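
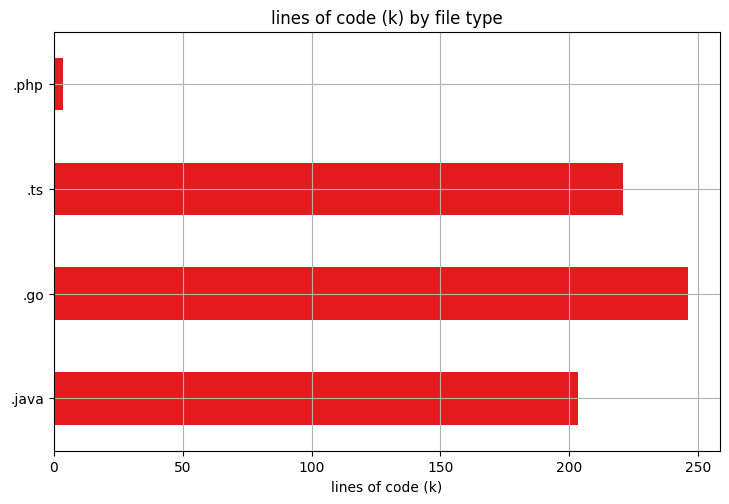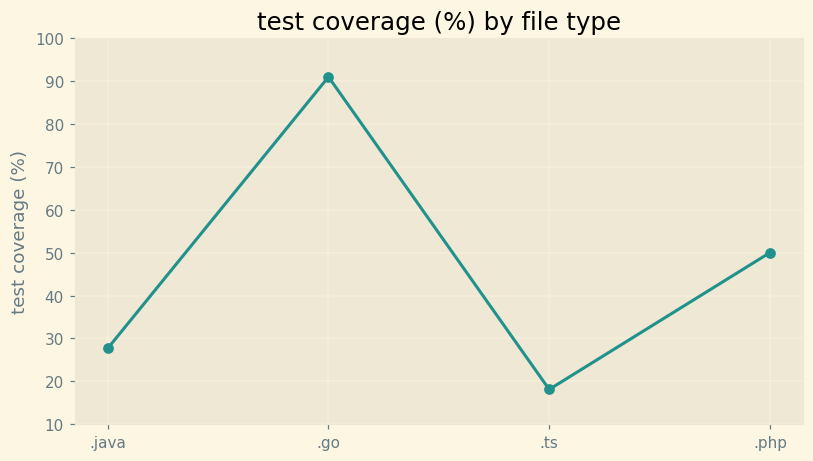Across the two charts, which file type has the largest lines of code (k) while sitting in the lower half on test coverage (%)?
Chart 2 median test coverage (%) ≈ 40; below-median file types: .java, .ts. Among those, .ts has the highest lines of code (k) (≈ 225).

.ts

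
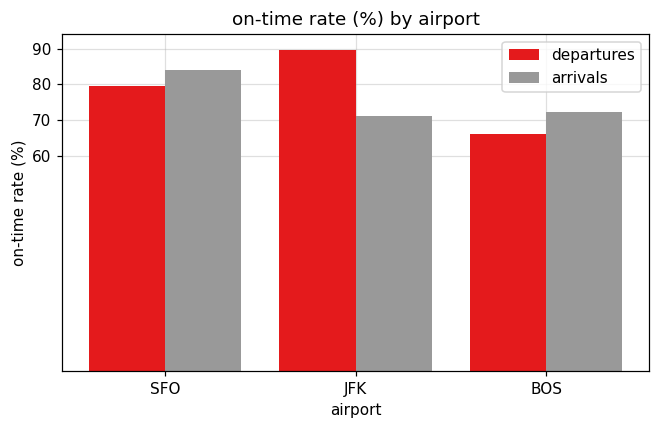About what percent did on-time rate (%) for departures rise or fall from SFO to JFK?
≈ +12.5%

SFO ≈ 80, JFK ≈ 90; (90 − 80) / 80 ≈ +12.5%.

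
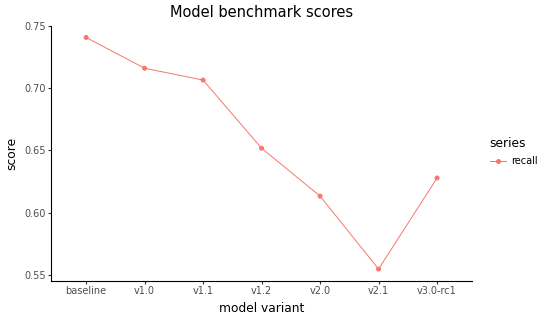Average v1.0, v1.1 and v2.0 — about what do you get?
(0.72 + 0.70 + 0.62) / 3 ≈ 0.68.

≈ 0.68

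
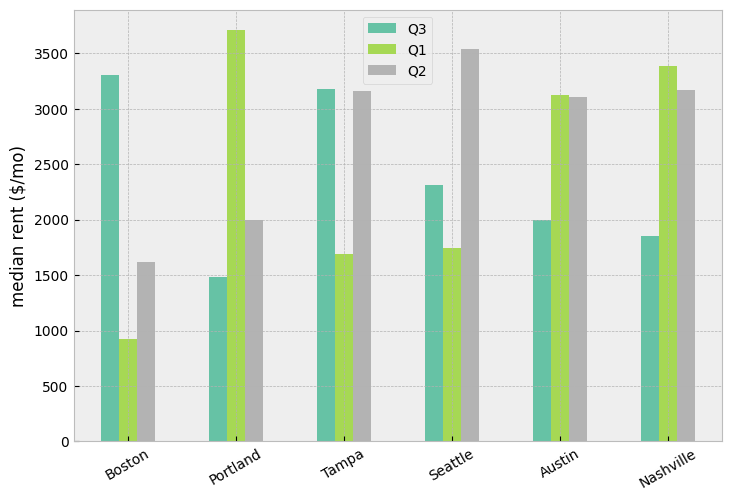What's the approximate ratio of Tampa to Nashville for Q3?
≈ 1.5×

Tampa ≈ 3000, Nashville ≈ 2000; 3000/2000 ≈ 1.5.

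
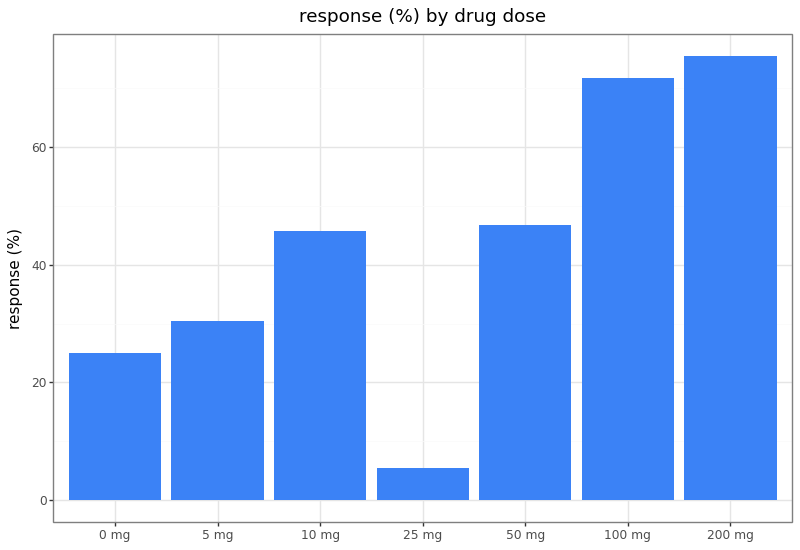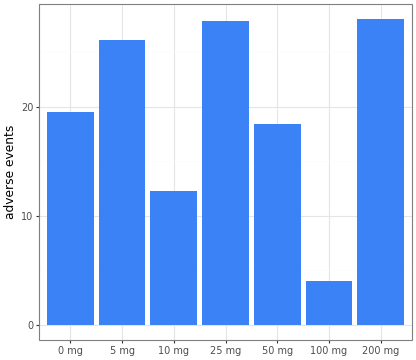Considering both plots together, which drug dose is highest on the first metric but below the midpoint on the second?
100 mg

Chart 2 median adverse events ≈ 20; below-median drug doses: 10 mg, 50 mg, 100 mg. Among those, 100 mg has the highest response (%) (≈ 70).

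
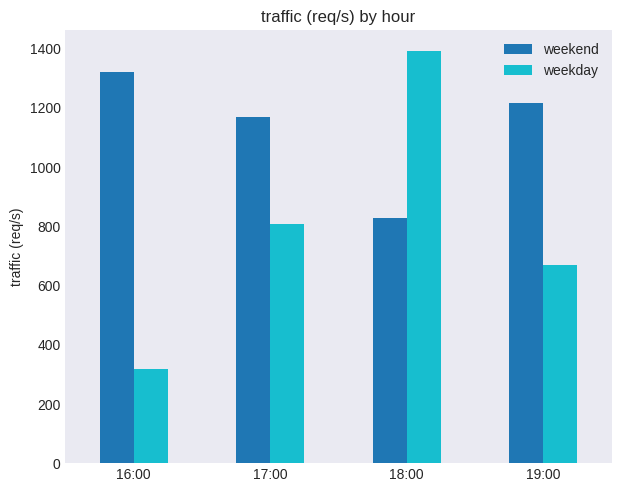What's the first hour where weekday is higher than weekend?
18:00

17:00: weekday ≈ 800 vs weekend ≈ 1200 (not yet); 18:00: weekday ≈ 1400 vs weekend ≈ 800 (first crossover).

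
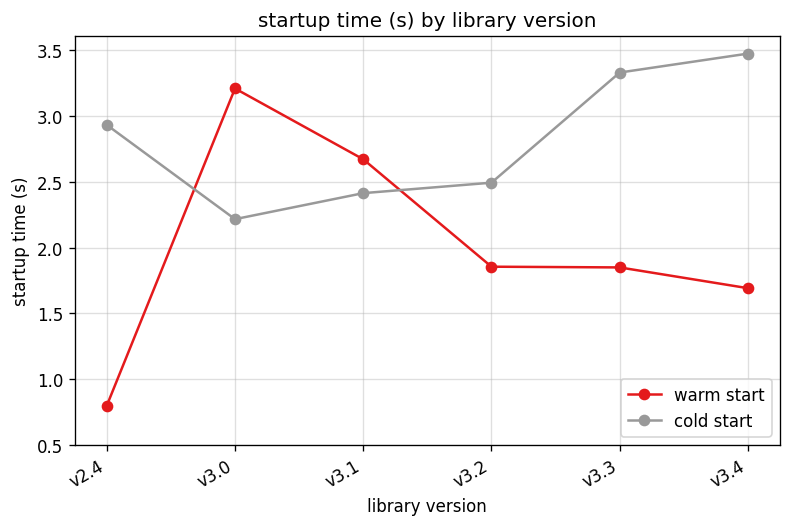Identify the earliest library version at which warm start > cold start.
v2.4: warm start ≈ 1.0 vs cold start ≈ 3.0 (not yet); v3.0: warm start ≈ 3.0 vs cold start ≈ 2.0 (first crossover).

v3.0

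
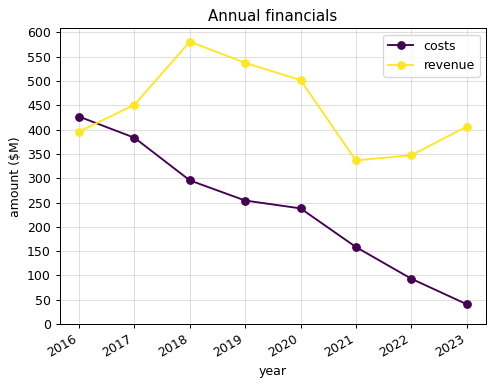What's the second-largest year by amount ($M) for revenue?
2019

Top 3 for revenue: 2018 ≈ 600, 2019 ≈ 550, 2020 ≈ 500.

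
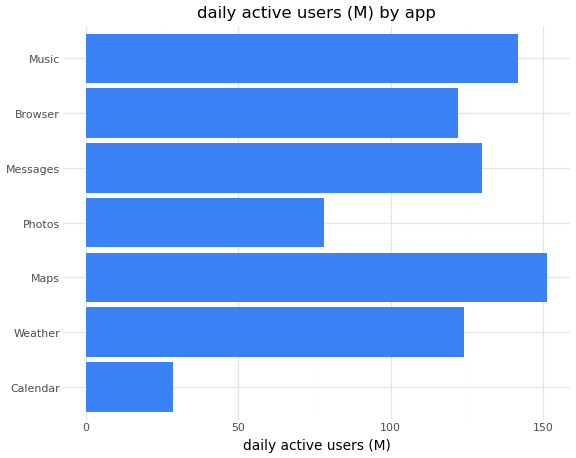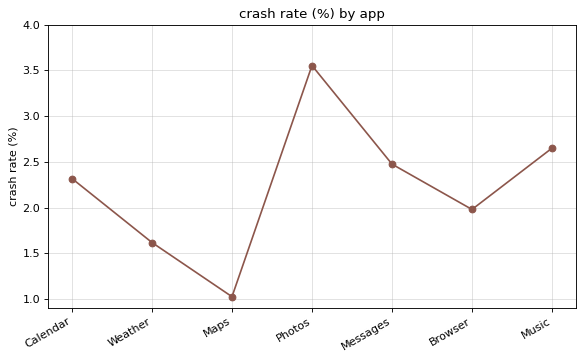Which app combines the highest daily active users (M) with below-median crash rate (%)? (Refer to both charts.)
Maps

Chart 2 median crash rate (%) ≈ 2.5; below-median apps: Weather, Maps, Browser. Among those, Maps has the highest daily active users (M) (≈ 160).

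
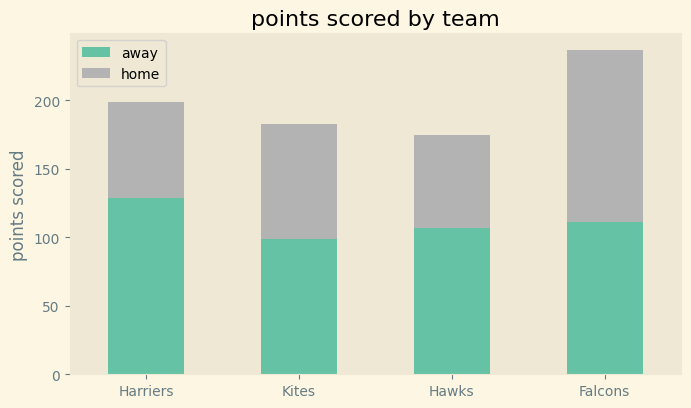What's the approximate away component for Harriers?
away top ≈ 120, bottom ≈ 0; segment ≈ 120.

≈ 120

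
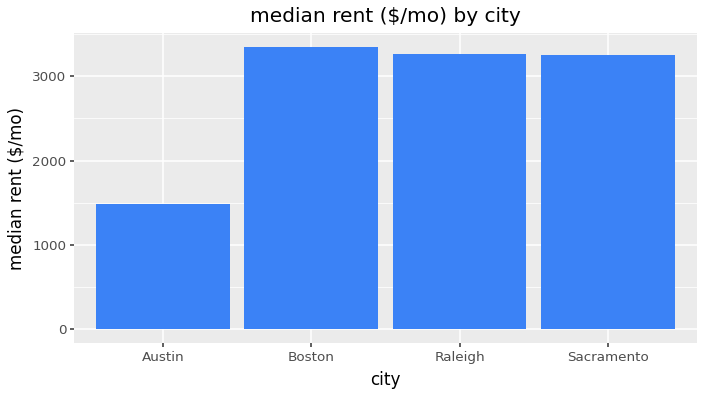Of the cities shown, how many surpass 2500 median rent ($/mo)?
Above 2500: Boston, Raleigh, Sacramento.

3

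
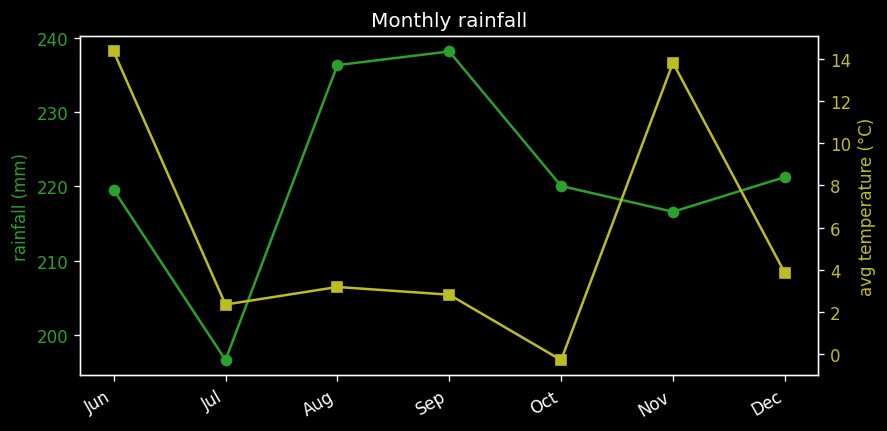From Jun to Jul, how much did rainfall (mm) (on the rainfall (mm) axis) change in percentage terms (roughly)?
≈ -11.4%

Jun ≈ 220, Jul ≈ 195; (195 − 220) / 220 ≈ -11.4%.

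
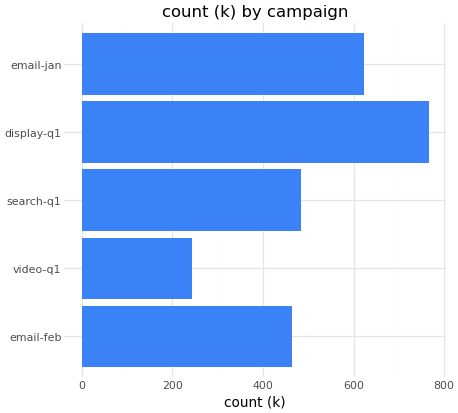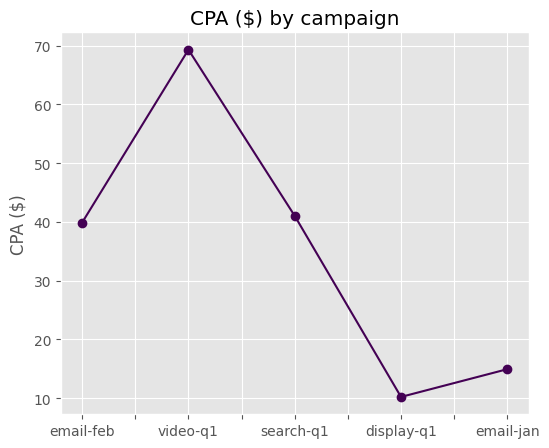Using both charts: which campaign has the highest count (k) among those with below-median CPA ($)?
Chart 2 median CPA ($) ≈ 40; below-median campaigns: display-q1, email-jan. Among those, display-q1 has the highest count (k) (≈ 800).

display-q1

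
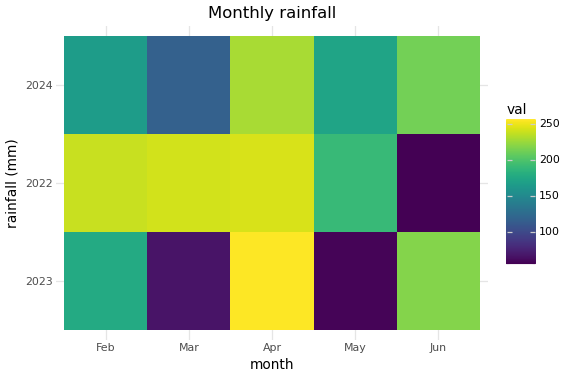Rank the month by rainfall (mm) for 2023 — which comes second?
Top 3 for 2023: Apr ≈ 260, Jun ≈ 220, Feb ≈ 180.

Jun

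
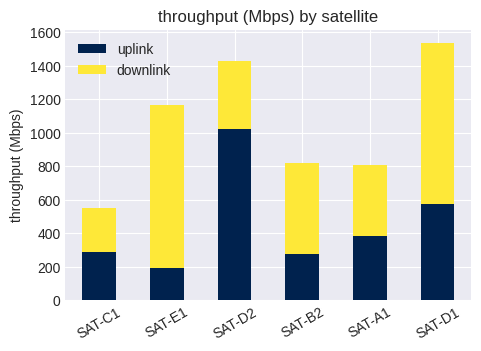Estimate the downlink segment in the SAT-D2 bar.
downlink top ≈ 1400, bottom ≈ 1000; segment ≈ 400.

≈ 400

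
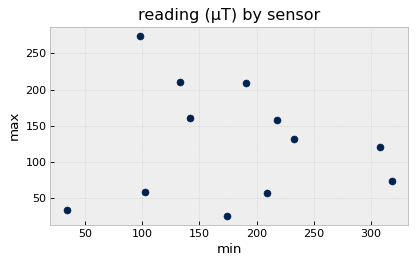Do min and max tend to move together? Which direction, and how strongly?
no clear correlation

Points are roughly uncorrelated; weak (|r| ≈ 0.1).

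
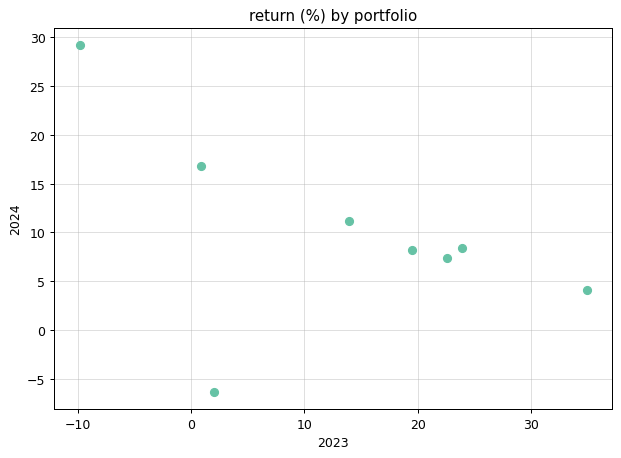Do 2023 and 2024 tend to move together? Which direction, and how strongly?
negative, moderate

Points are negatively correlated; moderate (|r| ≈ 0.5).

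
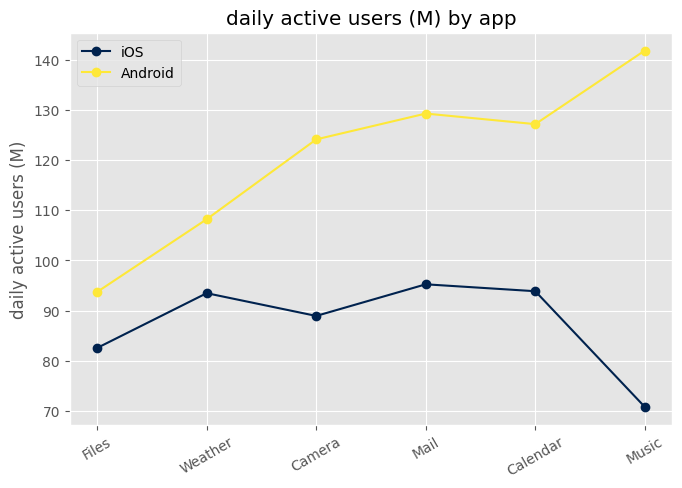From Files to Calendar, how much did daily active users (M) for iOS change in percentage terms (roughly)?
Files ≈ 80, Calendar ≈ 90; (90 − 80) / 80 ≈ +12.5%.

≈ +12.5%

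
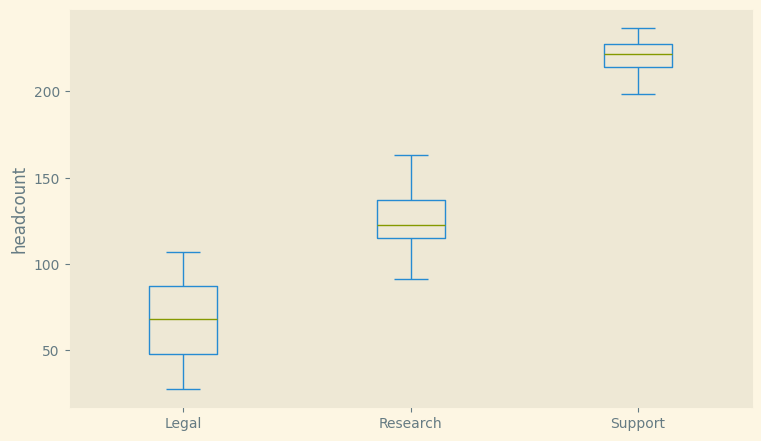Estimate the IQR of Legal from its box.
Q3 ≈ 80, Q1 ≈ 40; IQR ≈ 40.

≈ 40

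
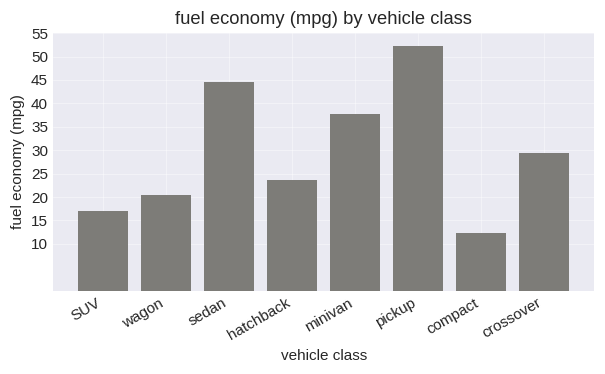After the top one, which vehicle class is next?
Top 3: pickup ≈ 50, sedan ≈ 45, minivan ≈ 40.

sedan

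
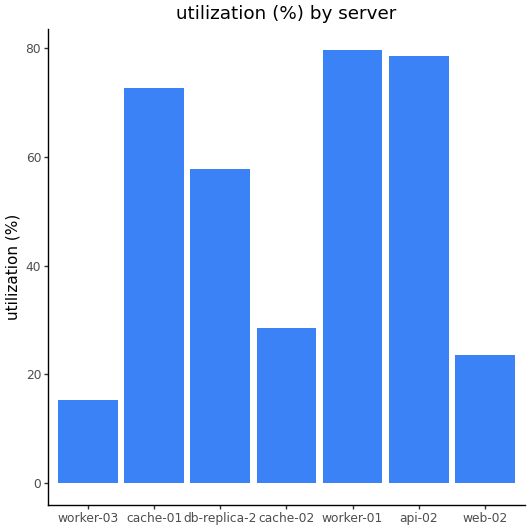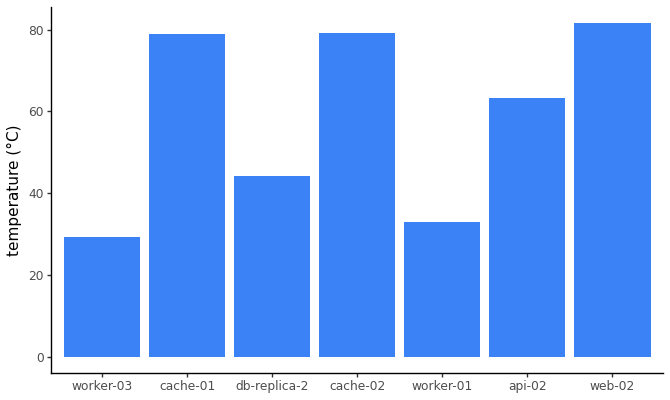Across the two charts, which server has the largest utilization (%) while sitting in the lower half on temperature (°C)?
Chart 2 median temperature (°C) ≈ 60; below-median servers: worker-03, db-replica-2, worker-01. Among those, worker-01 has the highest utilization (%) (≈ 80).

worker-01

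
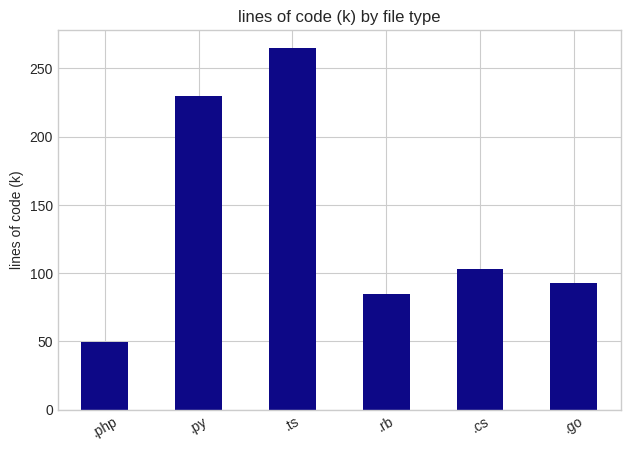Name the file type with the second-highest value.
.py

Top 3: .ts ≈ 275, .py ≈ 225, .cs ≈ 100.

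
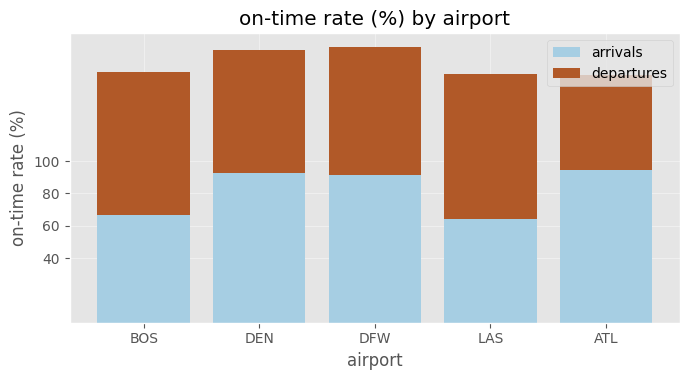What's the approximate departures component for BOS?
≈ 100

departures top ≈ 160, bottom ≈ 60; segment ≈ 100.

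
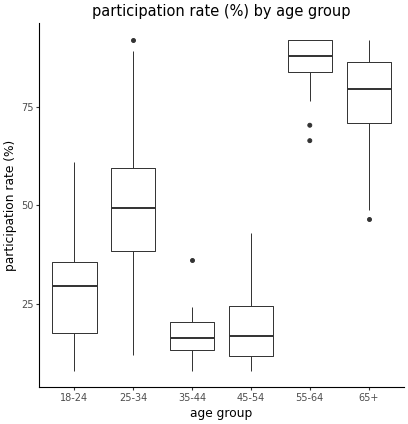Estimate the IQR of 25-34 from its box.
Q3 ≈ 60, Q1 ≈ 40; IQR ≈ 20.

≈ 20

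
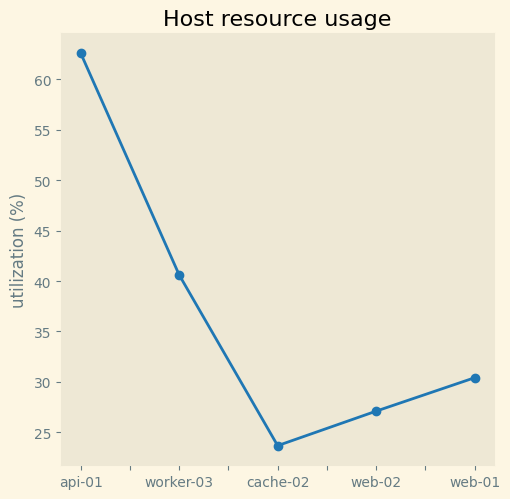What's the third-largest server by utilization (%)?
web-01

Top 4: api-01 ≈ 65, worker-03 ≈ 40, web-01 ≈ 30, web-02 ≈ 25.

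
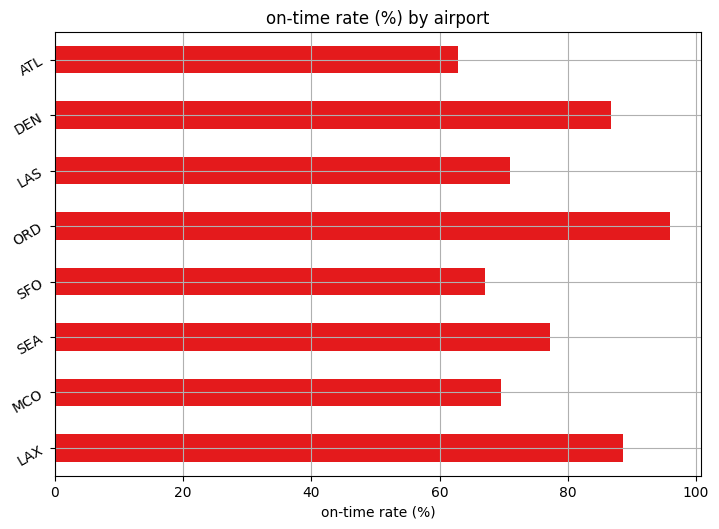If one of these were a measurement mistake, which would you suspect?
ORD ≈ 100; the rest sit between ≈ 60 and ≈ 90.

ORD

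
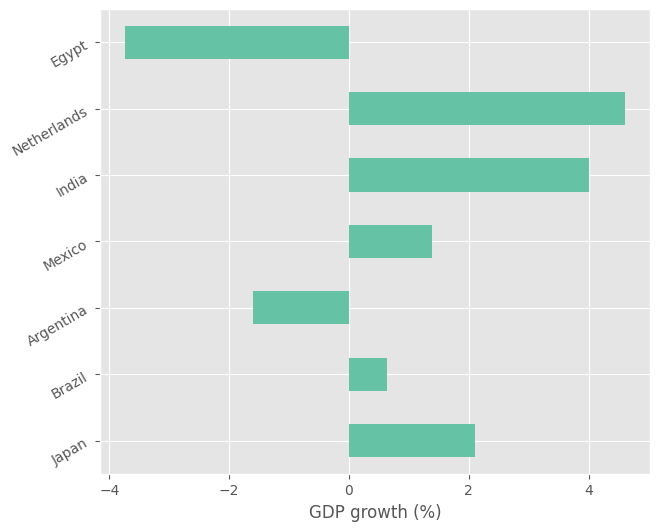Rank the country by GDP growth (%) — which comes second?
India

Top 3: Netherlands ≈ 5, India ≈ 4, Japan ≈ 2.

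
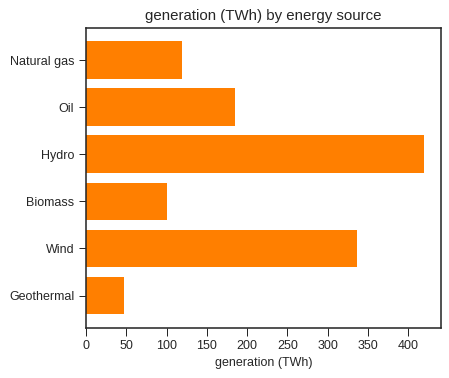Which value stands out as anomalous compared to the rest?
Hydro

Hydro ≈ 400; the rest sit between ≈ 50 and ≈ 350.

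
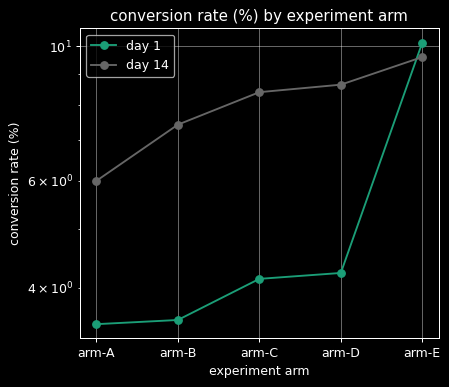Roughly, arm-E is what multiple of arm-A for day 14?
≈ 1.67×

arm-E ≈ 10, arm-A ≈ 6; 10/6 ≈ 1.67.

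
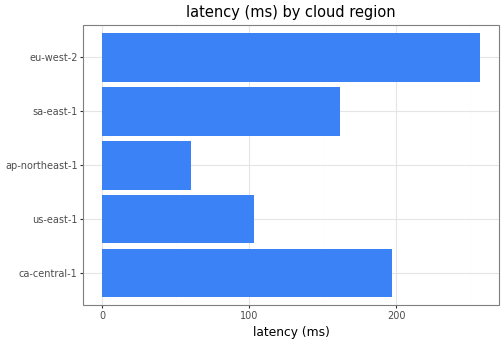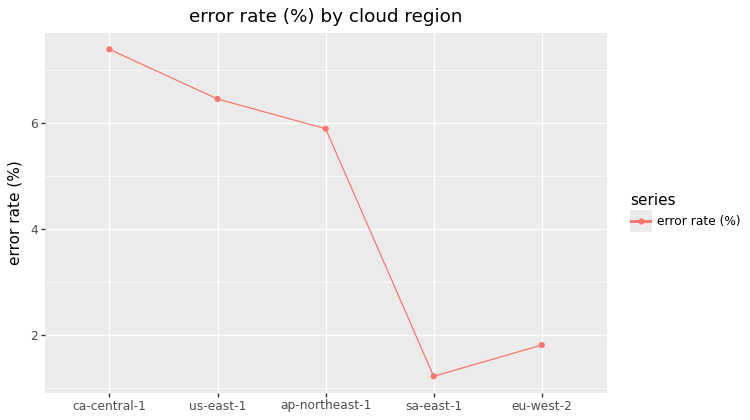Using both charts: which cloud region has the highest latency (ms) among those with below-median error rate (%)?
eu-west-2

Chart 2 median error rate (%) ≈ 6; below-median cloud regions: sa-east-1, eu-west-2. Among those, eu-west-2 has the highest latency (ms) (≈ 250).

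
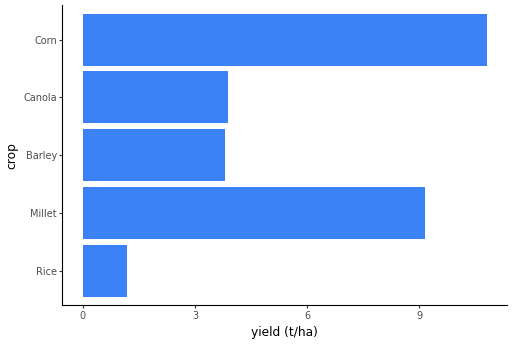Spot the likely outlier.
Corn

Corn ≈ 11; the rest sit between ≈ 1 and ≈ 9.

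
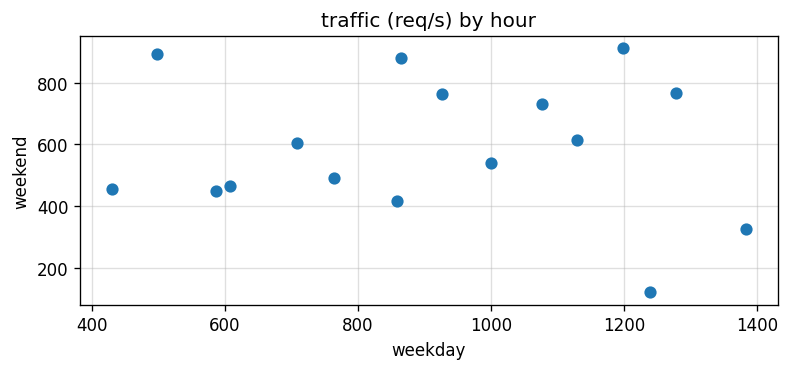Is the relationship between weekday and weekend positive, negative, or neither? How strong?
Points are roughly uncorrelated; weak (|r| ≈ 0.1).

no clear correlation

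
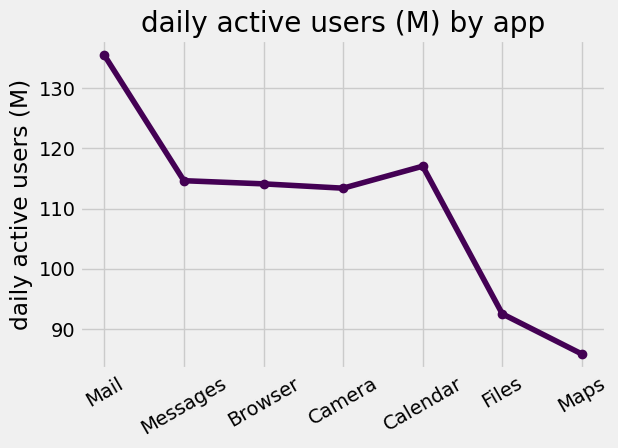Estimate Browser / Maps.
Browser ≈ 115, Maps ≈ 85; 115/85 ≈ 1.35.

≈ 1.35×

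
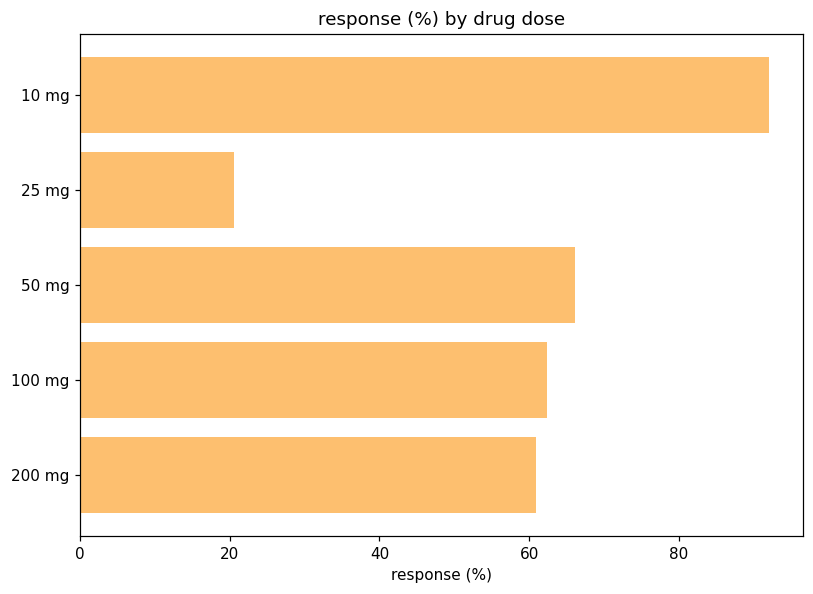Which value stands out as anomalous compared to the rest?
25 mg ≈ 20; the rest sit between ≈ 60 and ≈ 90.

25 mg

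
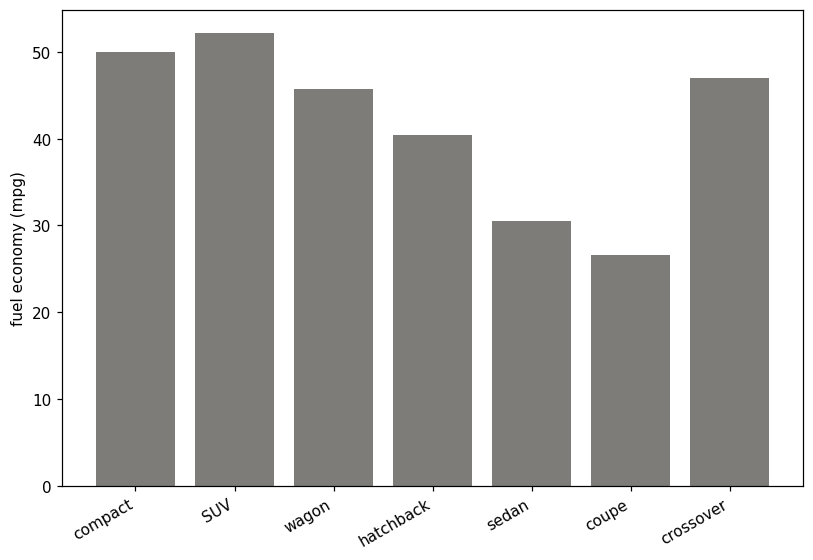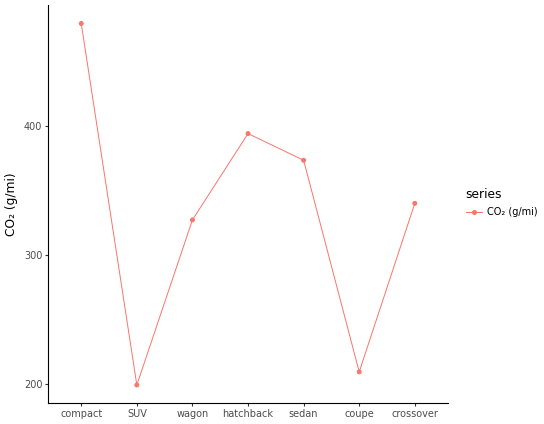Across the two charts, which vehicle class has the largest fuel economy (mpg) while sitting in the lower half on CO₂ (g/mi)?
Chart 2 median CO₂ (g/mi) ≈ 350; below-median vehicle classes: SUV, wagon, coupe. Among those, SUV has the highest fuel economy (mpg) (≈ 50).

SUV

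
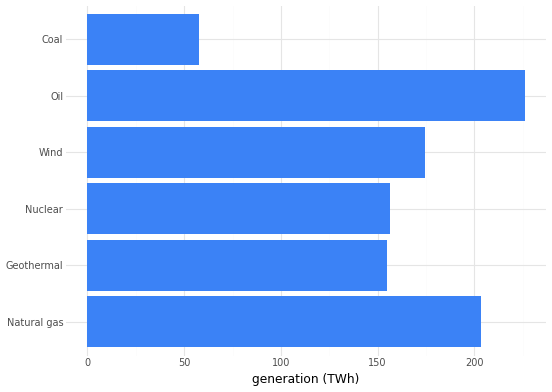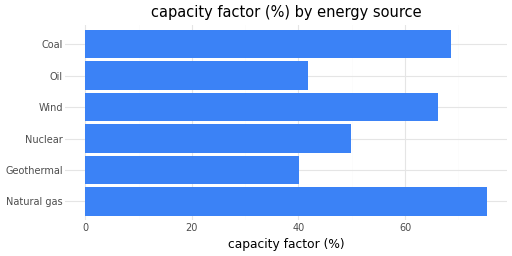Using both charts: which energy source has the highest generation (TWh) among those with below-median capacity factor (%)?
Oil

Chart 2 median capacity factor (%) ≈ 60; below-median energy sources: Geothermal, Nuclear, Oil. Among those, Oil has the highest generation (TWh) (≈ 225).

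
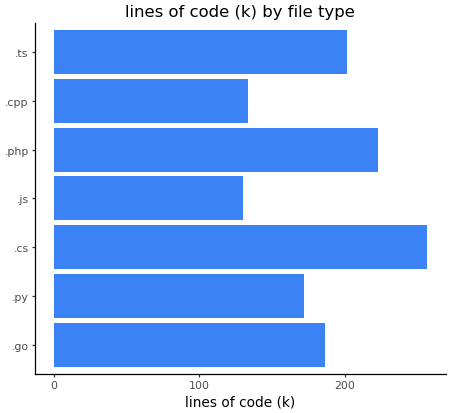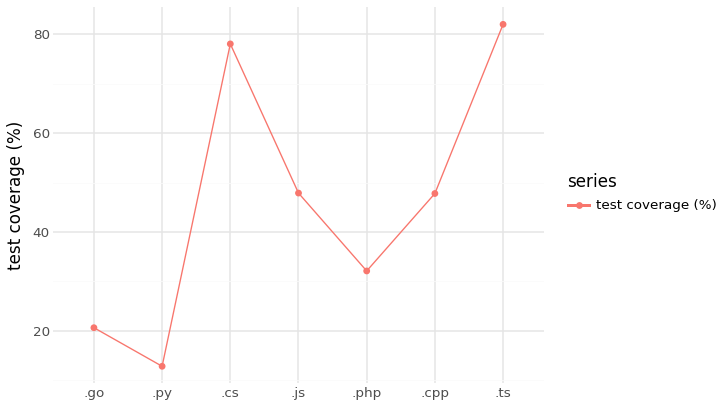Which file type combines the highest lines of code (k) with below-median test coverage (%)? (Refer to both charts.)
.php

Chart 2 median test coverage (%) ≈ 50; below-median file types: .go, .py, .php. Among those, .php has the highest lines of code (k) (≈ 225).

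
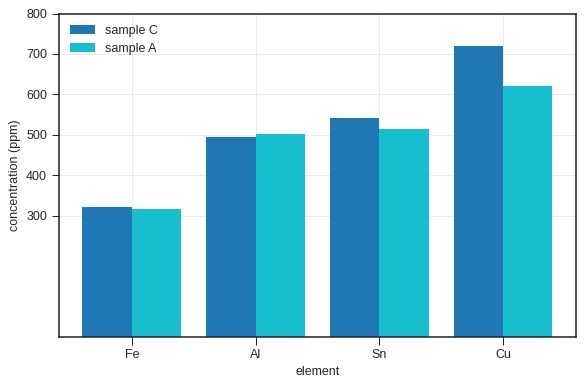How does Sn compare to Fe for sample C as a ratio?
≈ 1.67×

Sn ≈ 500, Fe ≈ 300; 500/300 ≈ 1.67.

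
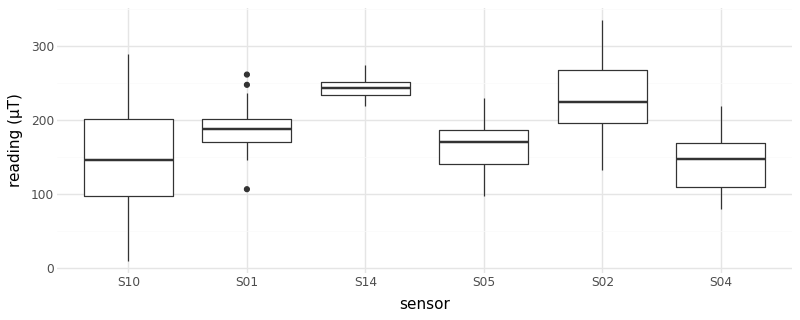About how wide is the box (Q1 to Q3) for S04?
Q3 ≈ 170, Q1 ≈ 110; IQR ≈ 60.

≈ 60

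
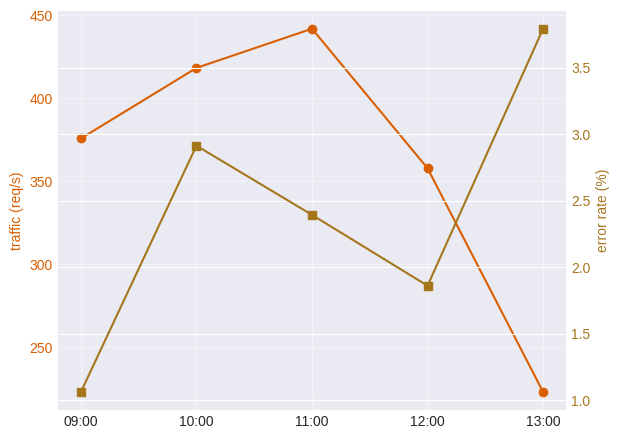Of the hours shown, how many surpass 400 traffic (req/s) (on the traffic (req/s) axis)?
2

Above 400: 10:00, 11:00.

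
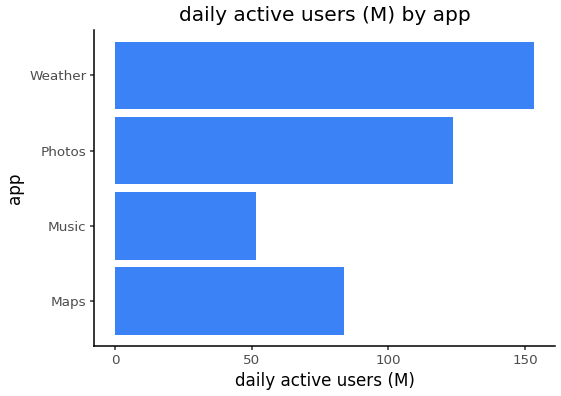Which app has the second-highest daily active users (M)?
Photos

Top 3: Weather ≈ 160, Photos ≈ 120, Maps ≈ 80.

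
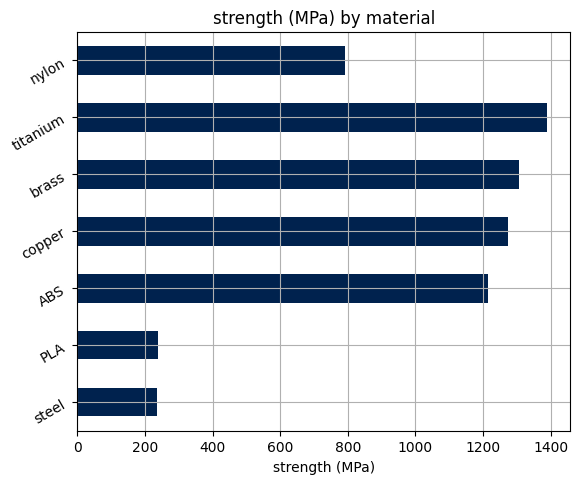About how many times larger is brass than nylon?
≈ 1.75×

brass ≈ 1400, nylon ≈ 800; 1400/800 ≈ 1.75.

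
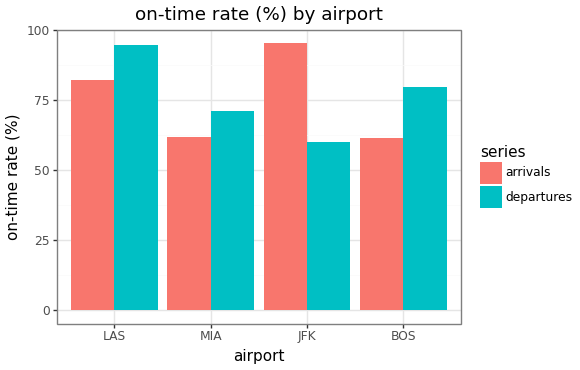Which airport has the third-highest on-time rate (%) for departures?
Top 4 for departures: LAS ≈ 90, BOS ≈ 80, MIA ≈ 70, JFK ≈ 60.

MIA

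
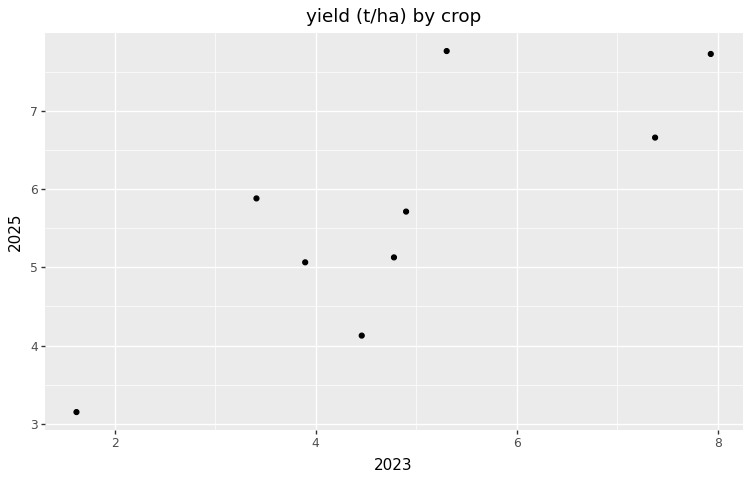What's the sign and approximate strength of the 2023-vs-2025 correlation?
Points are positively correlated; strong (|r| ≈ 0.8).

positive, strong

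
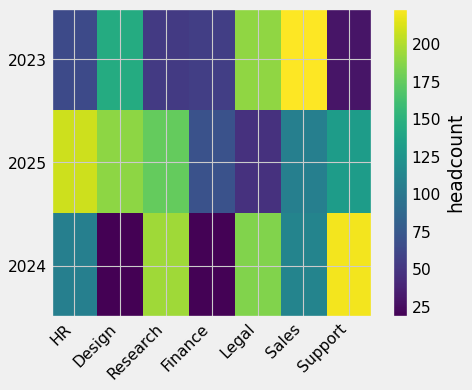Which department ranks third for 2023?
Design

Top 4 for 2023: Sales ≈ 220, Legal ≈ 200, Design ≈ 140, HR ≈ 60.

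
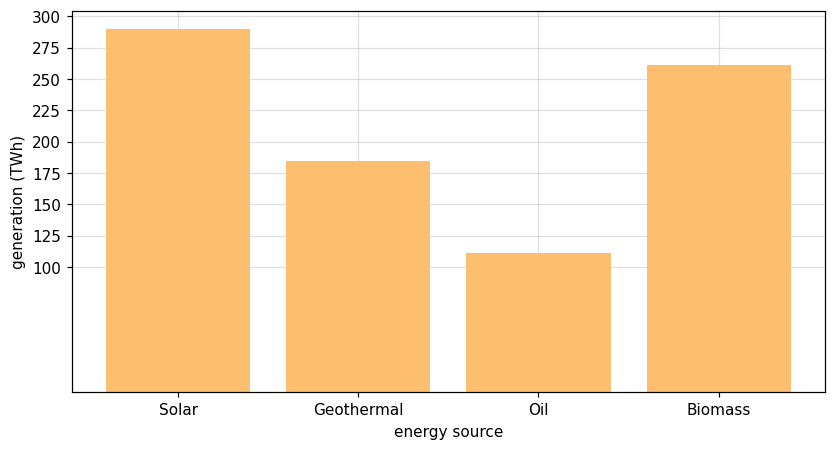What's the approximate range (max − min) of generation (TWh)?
Max Solar ≈ 300, min Oil ≈ 100; range ≈ 200.

≈ 200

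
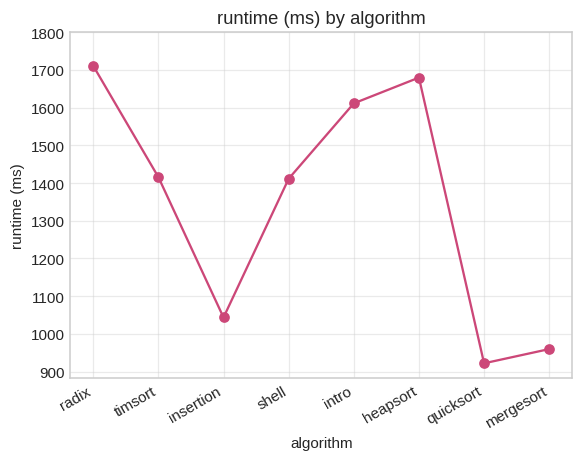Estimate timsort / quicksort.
timsort ≈ 1400, quicksort ≈ 900; 1400/900 ≈ 1.56.

≈ 1.56×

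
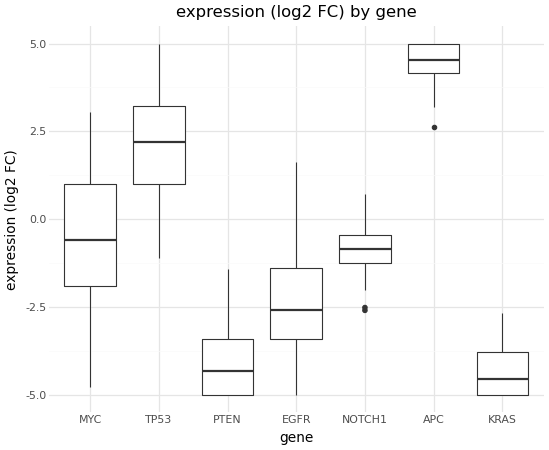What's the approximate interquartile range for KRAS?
≈ 1

Q3 ≈ -4, Q1 ≈ -5; IQR ≈ 1.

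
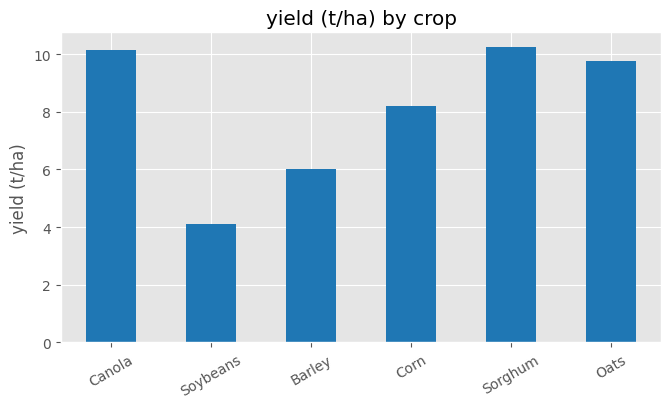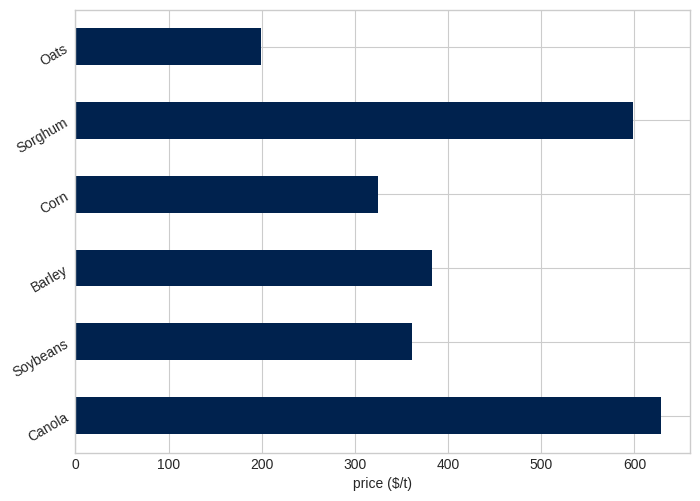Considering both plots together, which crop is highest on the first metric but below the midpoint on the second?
Oats

Chart 2 median price ($/t) ≈ 400; below-median crops: Soybeans, Corn, Oats. Among those, Oats has the highest yield (t/ha) (≈ 10).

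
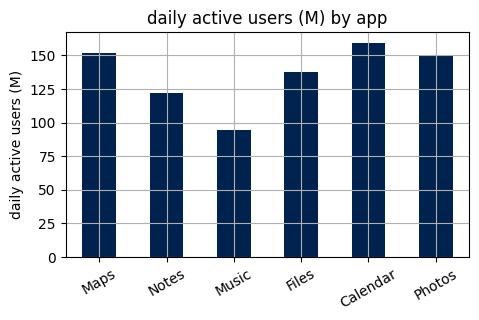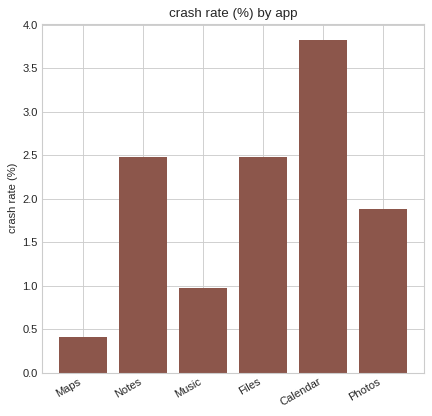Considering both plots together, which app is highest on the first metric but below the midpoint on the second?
Chart 2 median crash rate (%) ≈ 2; below-median apps: Maps, Music, Photos. Among those, Maps has the highest daily active users (M) (≈ 160).

Maps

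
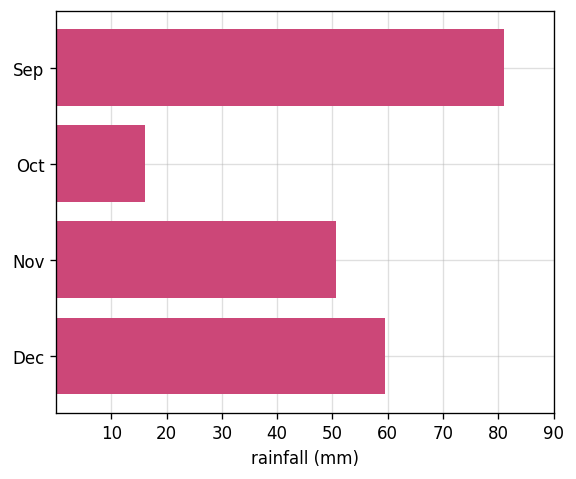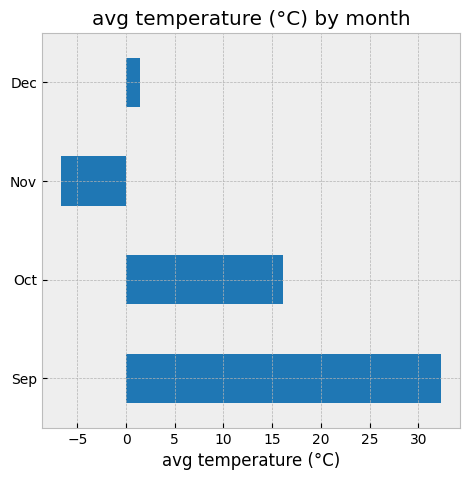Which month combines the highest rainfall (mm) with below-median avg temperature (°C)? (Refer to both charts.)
Dec

Chart 2 median avg temperature (°C) ≈ 10; below-median months: Nov, Dec. Among those, Dec has the highest rainfall (mm) (≈ 60).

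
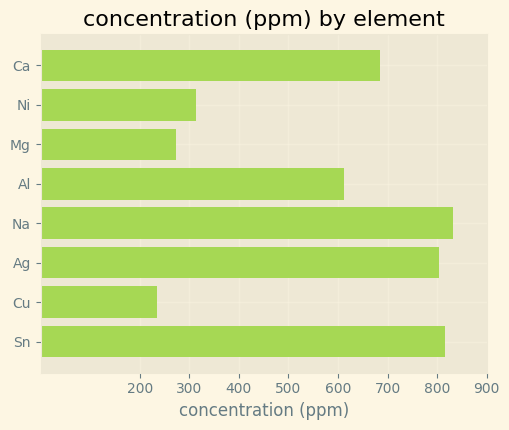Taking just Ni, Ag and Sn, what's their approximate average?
(300 + 800 + 800) / 3 ≈ 633.

≈ 633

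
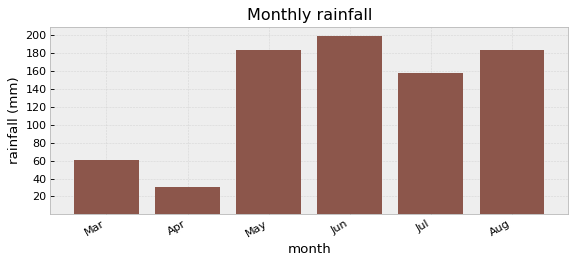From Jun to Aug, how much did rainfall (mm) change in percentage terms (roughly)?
Jun ≈ 200, Aug ≈ 180; (180 − 200) / 200 ≈ -10%.

≈ -10%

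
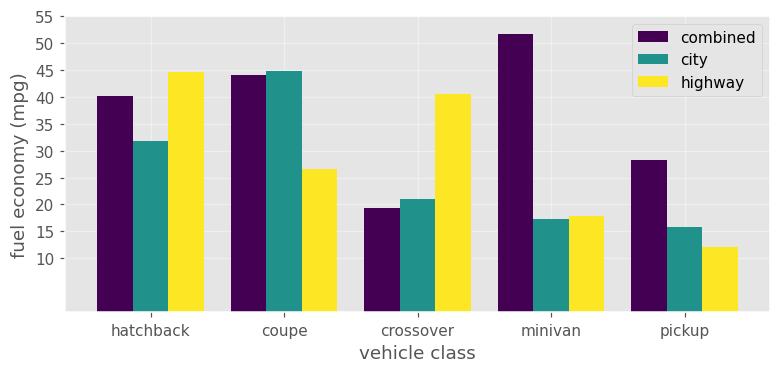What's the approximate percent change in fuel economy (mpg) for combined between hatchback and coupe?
hatchback ≈ 40, coupe ≈ 45; (45 − 40) / 40 ≈ +12.5%.

≈ +12.5%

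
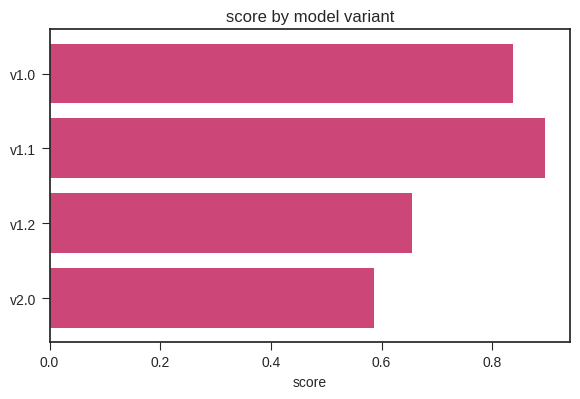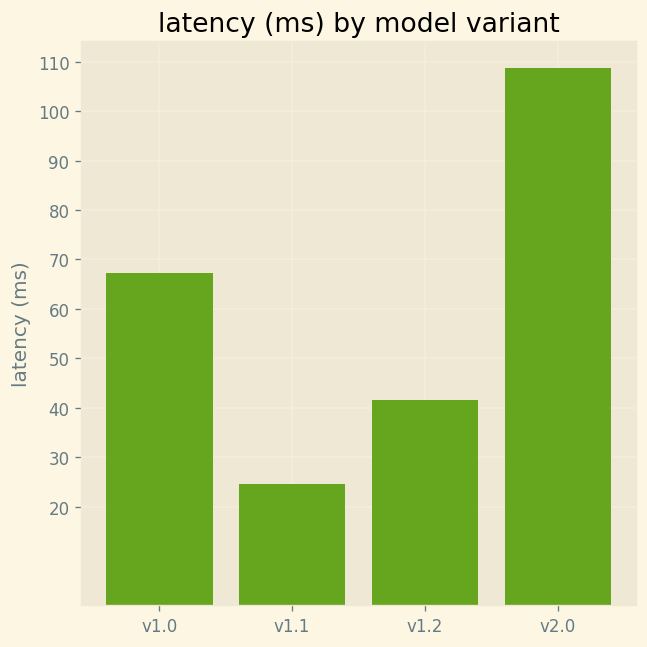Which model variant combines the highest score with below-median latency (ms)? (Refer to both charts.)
v1.1

Chart 2 median latency (ms) ≈ 50; below-median model variants: v1.1, v1.2. Among those, v1.1 has the highest score (≈ 0.9).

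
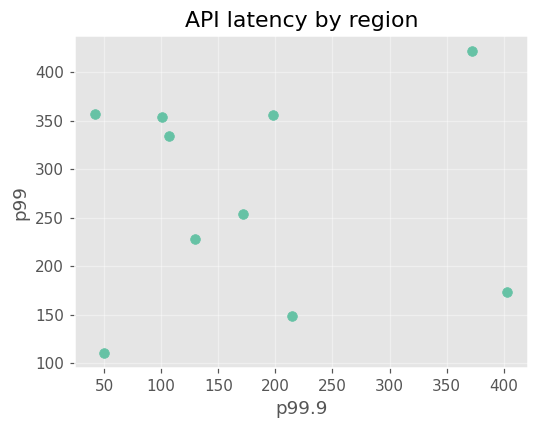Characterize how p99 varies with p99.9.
no clear correlation

Points are roughly uncorrelated; weak (|r| ≈ 0.0).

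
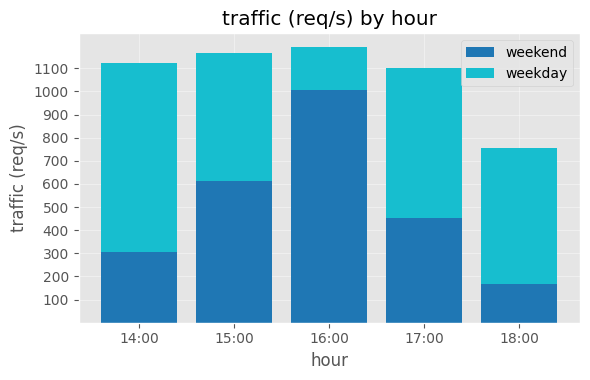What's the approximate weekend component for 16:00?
≈ 1000

weekend top ≈ 1000, bottom ≈ 0; segment ≈ 1000.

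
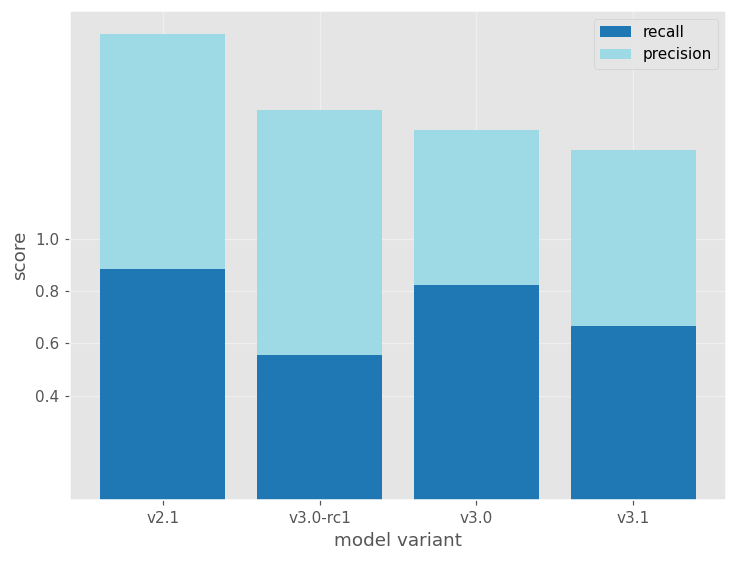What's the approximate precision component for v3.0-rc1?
precision top ≈ 1.4, bottom ≈ 0.6; segment ≈ 0.8.

≈ 0.8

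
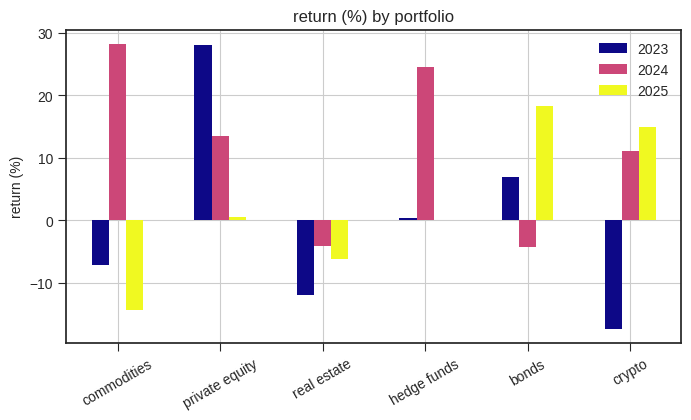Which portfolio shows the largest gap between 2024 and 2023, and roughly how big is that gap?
commodities: 2024 ≈ 30, 2023 ≈ -5 → gap ≈ 35. Next-largest (crypto) is only ≈ 25.

commodities, ≈ 35 %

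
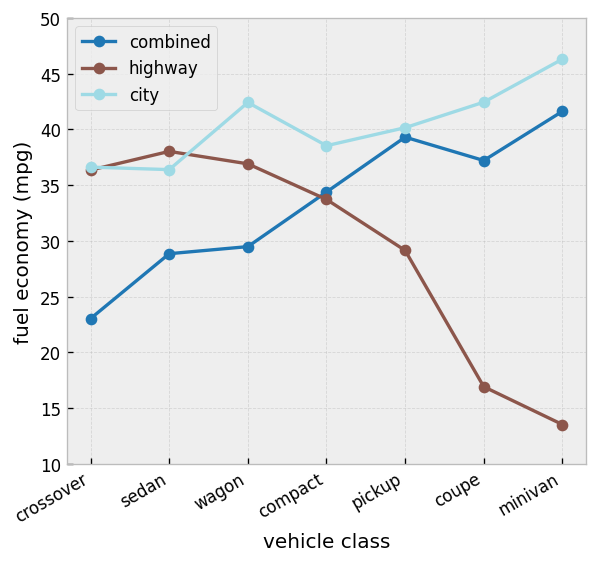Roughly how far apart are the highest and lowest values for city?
Max minivan ≈ 45, min sedan ≈ 35; range ≈ 10.

≈ 10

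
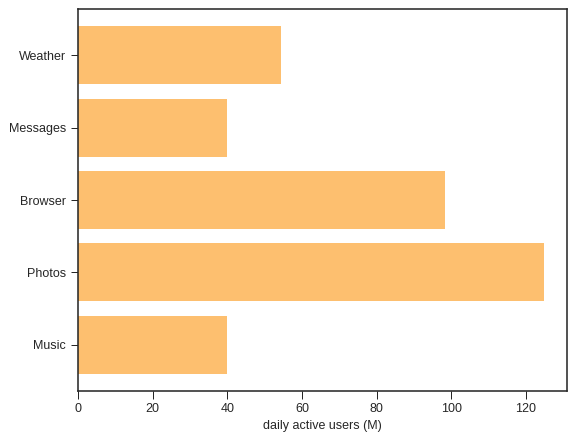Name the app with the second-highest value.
Top 3: Photos ≈ 120, Browser ≈ 100, Weather ≈ 60.

Browser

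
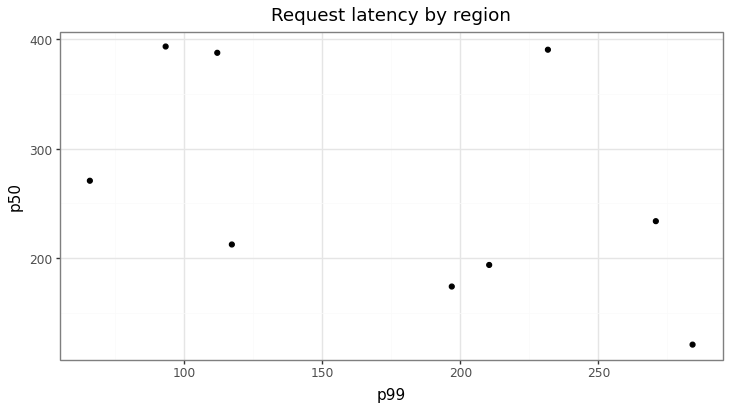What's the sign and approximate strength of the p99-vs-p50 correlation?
negative, moderate

Points are negatively correlated; moderate (|r| ≈ 0.5).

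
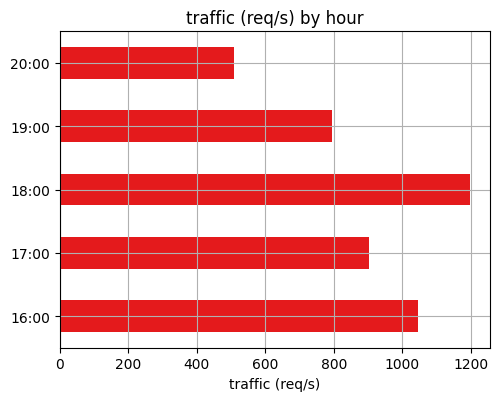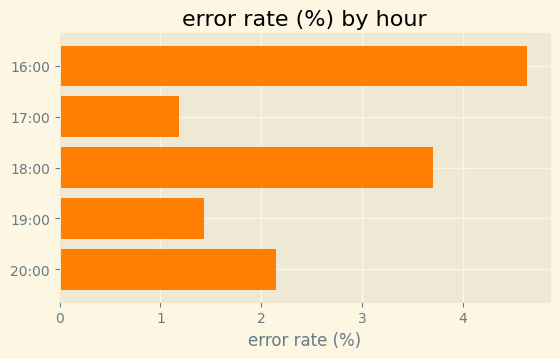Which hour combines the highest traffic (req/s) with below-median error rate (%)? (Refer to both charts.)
Chart 2 median error rate (%) ≈ 2; below-median hours: 17:00, 19:00. Among those, 17:00 has the highest traffic (req/s) (≈ 1000).

17:00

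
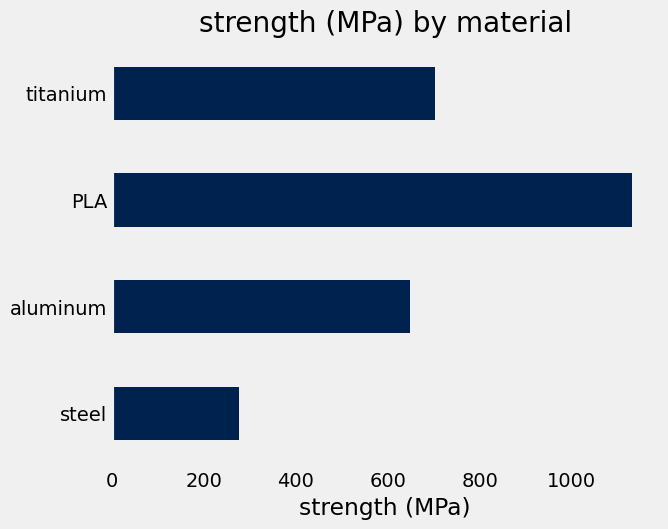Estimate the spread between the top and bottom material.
Max PLA ≈ 1100, min steel ≈ 300; range ≈ 800.

≈ 800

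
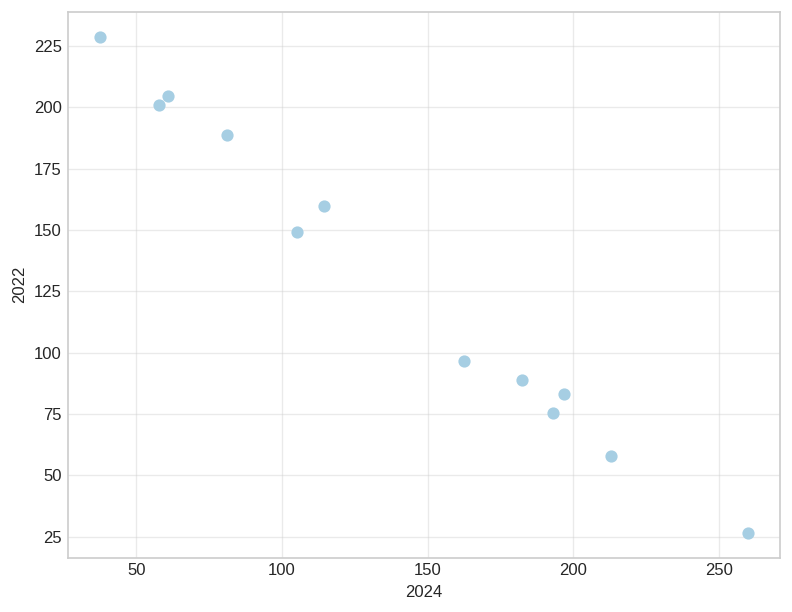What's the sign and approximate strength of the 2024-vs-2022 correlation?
Points are negatively correlated; strong (|r| ≈ 1.0).

negative, strong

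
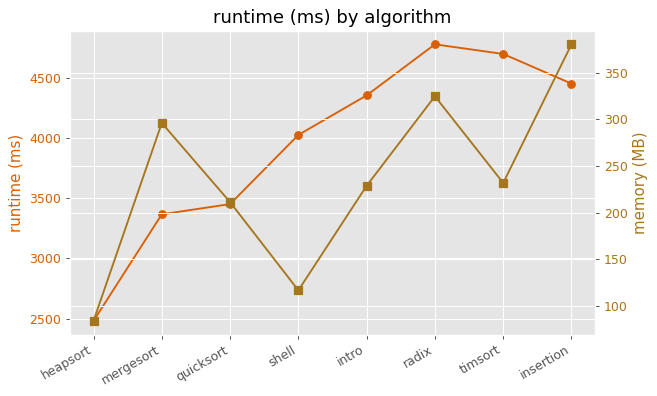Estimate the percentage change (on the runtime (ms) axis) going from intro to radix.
≈ +9.1%

intro ≈ 4400, radix ≈ 4800; (4800 − 4400) / 4400 ≈ +9.1%.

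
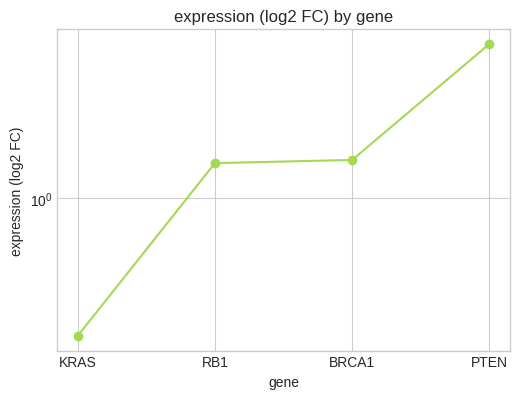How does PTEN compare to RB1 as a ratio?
≈ 1.45×

PTEN ≈ 1.6, RB1 ≈ 1.1; 1.6/1.1 ≈ 1.45.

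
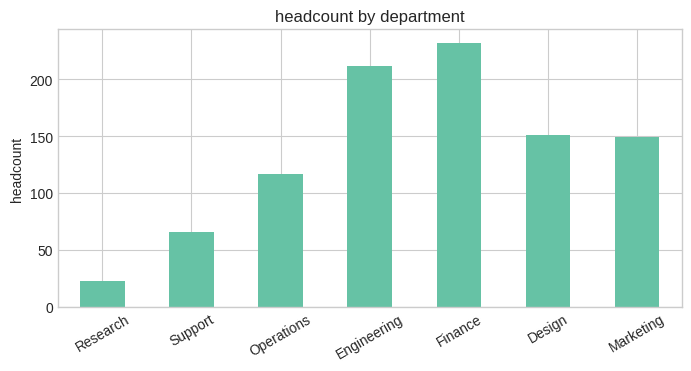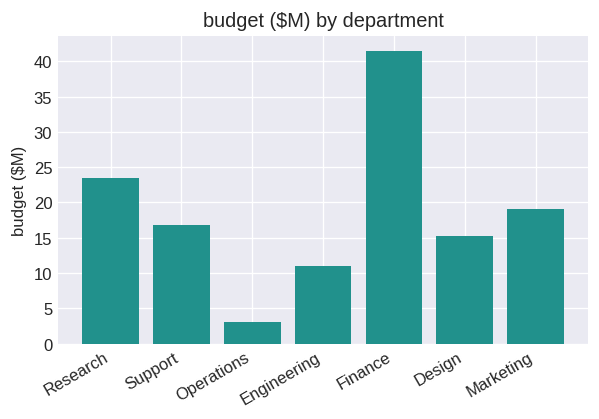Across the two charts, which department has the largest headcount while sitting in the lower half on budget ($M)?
Engineering

Chart 2 median budget ($M) ≈ 15; below-median departments: Operations, Engineering, Design. Among those, Engineering has the highest headcount (≈ 200).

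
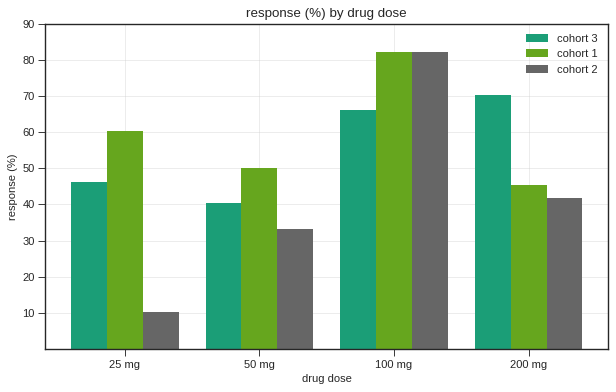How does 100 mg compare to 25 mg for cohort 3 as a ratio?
≈ 1.4×

100 mg ≈ 70, 25 mg ≈ 50; 70/50 ≈ 1.4.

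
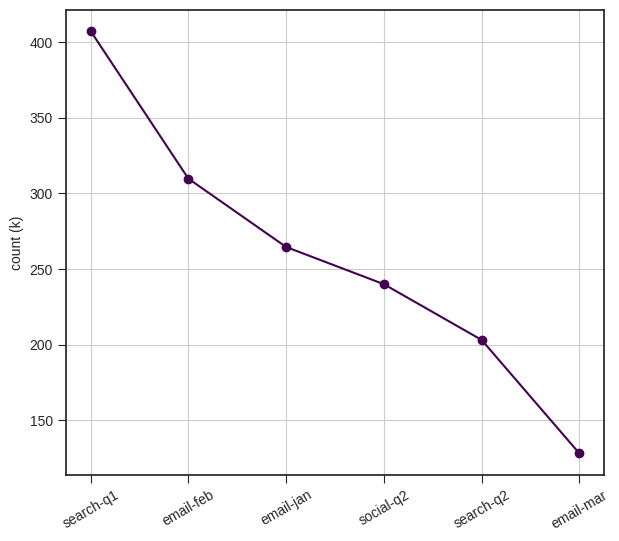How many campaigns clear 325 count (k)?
1

Above 325: search-q1.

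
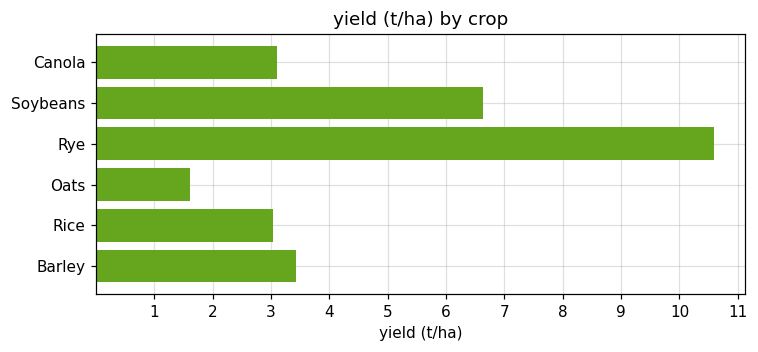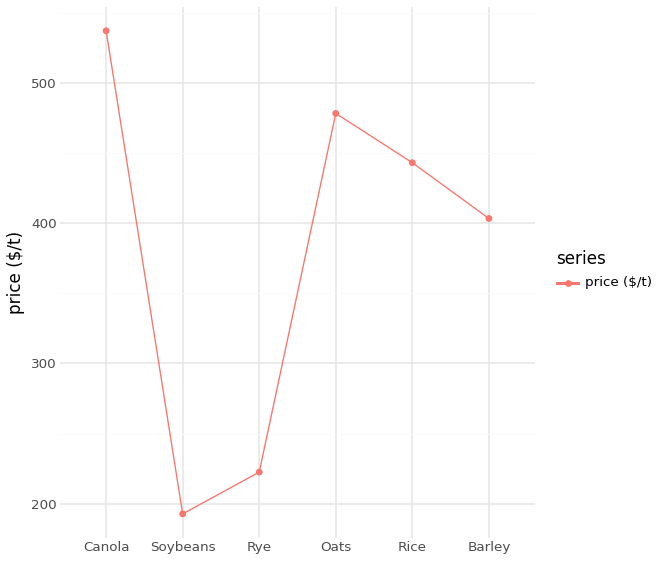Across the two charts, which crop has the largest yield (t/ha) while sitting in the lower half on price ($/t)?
Rye

Chart 2 median price ($/t) ≈ 400; below-median crops: Soybeans, Rye, Barley. Among those, Rye has the highest yield (t/ha) (≈ 11).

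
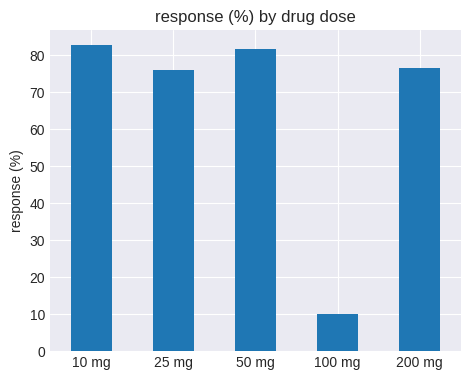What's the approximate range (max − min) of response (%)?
Max 10 mg ≈ 80, min 100 mg ≈ 10; range ≈ 70.

≈ 70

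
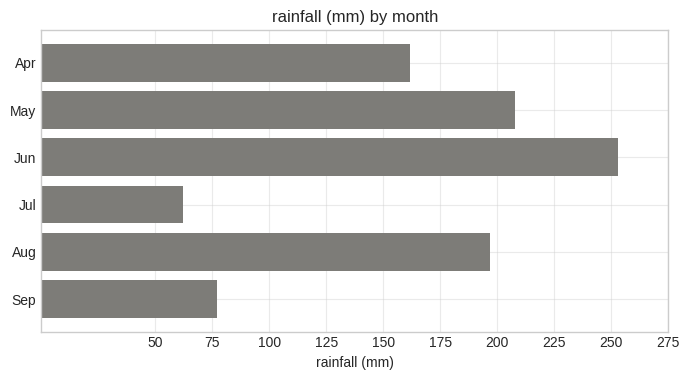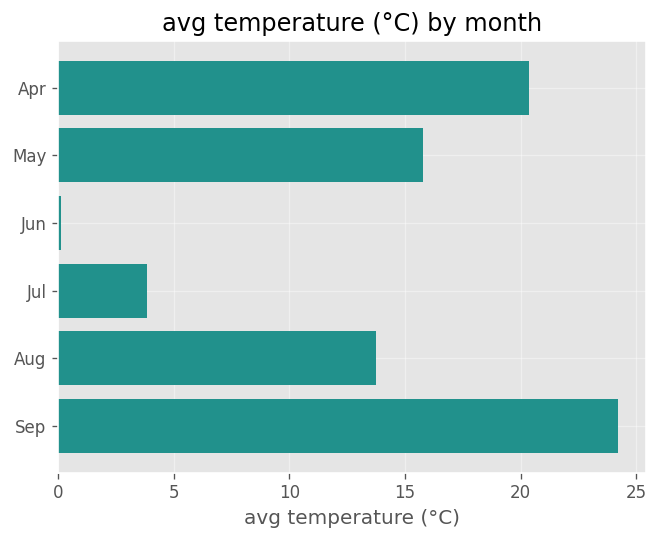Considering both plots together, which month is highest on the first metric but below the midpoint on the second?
Chart 2 median avg temperature (°C) ≈ 15; below-median months: Jun, Jul, Aug. Among those, Jun has the highest rainfall (mm) (≈ 250).

Jun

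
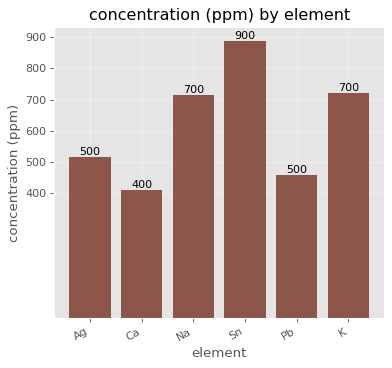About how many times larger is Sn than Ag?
Sn ≈ 900, Ag ≈ 500; 900/500 ≈ 1.8.

≈ 1.8×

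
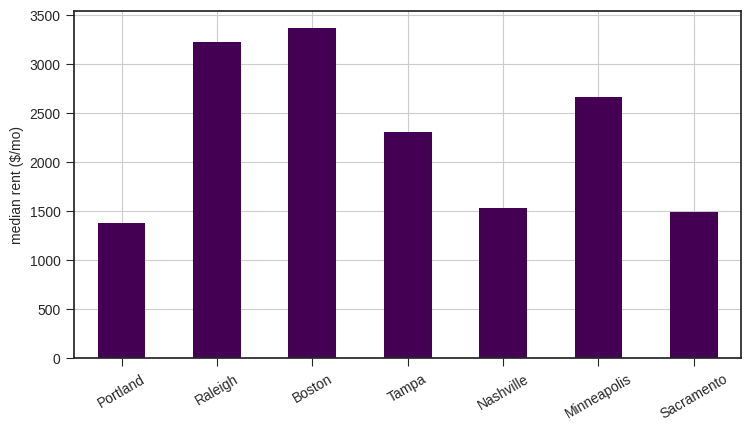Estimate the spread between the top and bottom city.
≈ 2000

Max Boston ≈ 3500, min Portland ≈ 1500; range ≈ 2000.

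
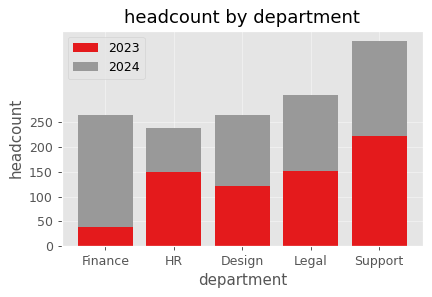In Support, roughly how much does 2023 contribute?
2023 top ≈ 200, bottom ≈ 0; segment ≈ 200.

≈ 200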